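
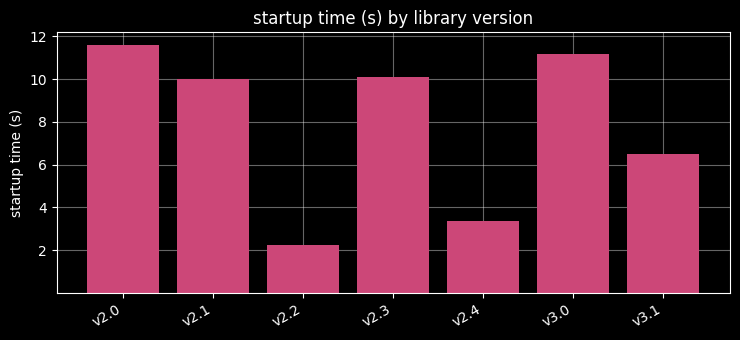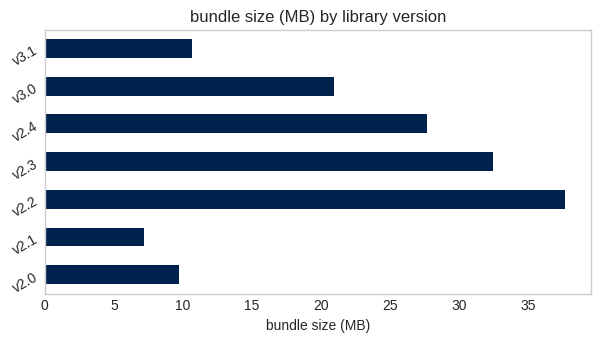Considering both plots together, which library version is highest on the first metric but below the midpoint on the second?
Chart 2 median bundle size (MB) ≈ 20; below-median library versions: v2.0, v2.1, v3.1. Among those, v2.0 has the highest startup time (s) (≈ 12).

v2.0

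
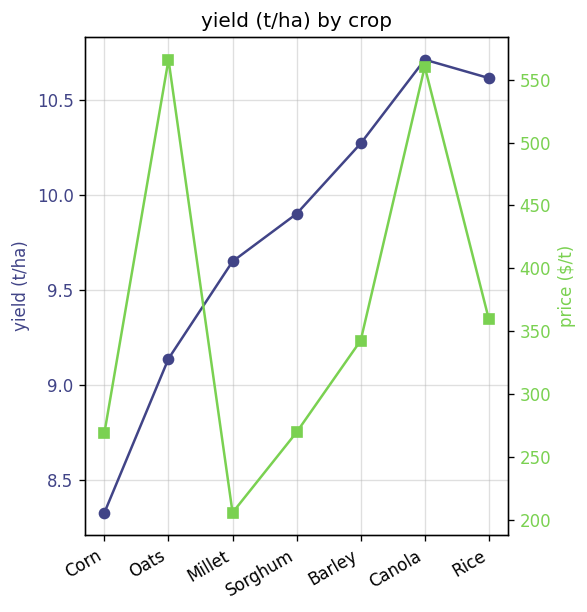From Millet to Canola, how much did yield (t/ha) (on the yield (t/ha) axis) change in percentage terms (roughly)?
≈ +12.5%

Millet ≈ 9.6, Canola ≈ 10.8; (10.8 − 9.6) / 9.6 ≈ +12.5%.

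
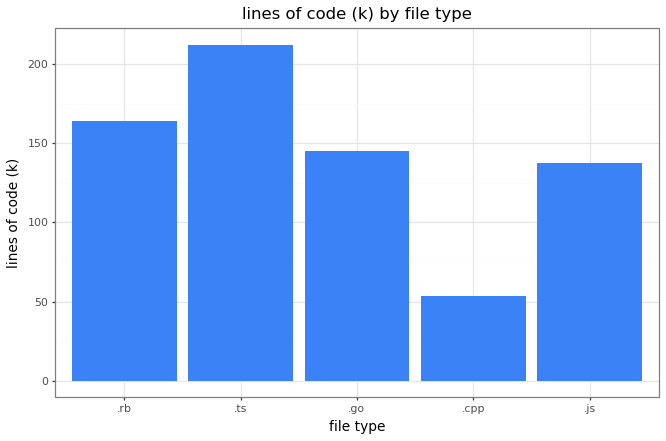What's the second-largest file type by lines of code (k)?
.rb

Top 3: .ts ≈ 220, .rb ≈ 160, .go ≈ 140.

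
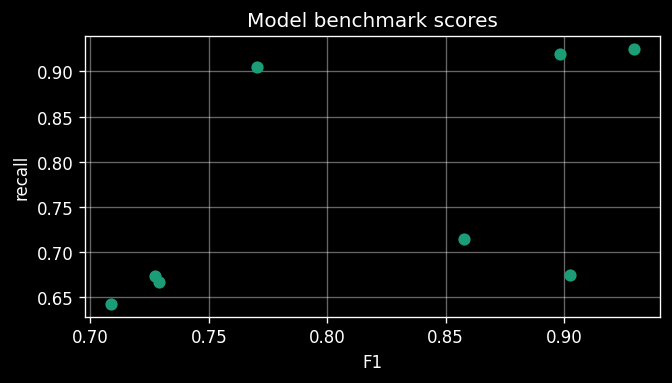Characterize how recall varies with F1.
positive, moderate

Points are positively correlated; moderate (|r| ≈ 0.5).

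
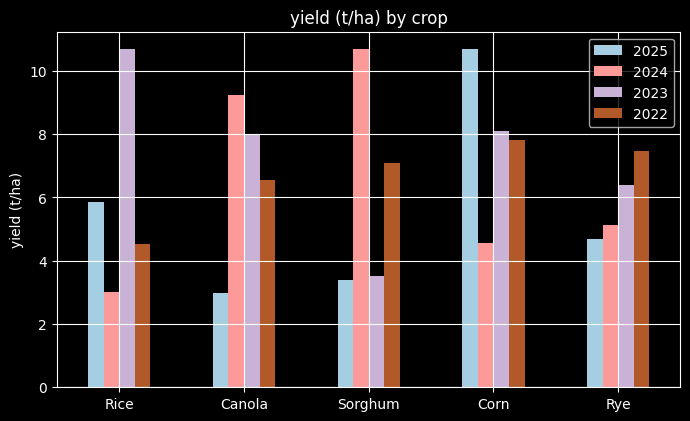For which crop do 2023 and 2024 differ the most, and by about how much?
Rice: 2023 ≈ 11, 2024 ≈ 3 → gap ≈ 8. Next-largest (Sorghum) is only ≈ 7.

Rice, ≈ 8 t/ha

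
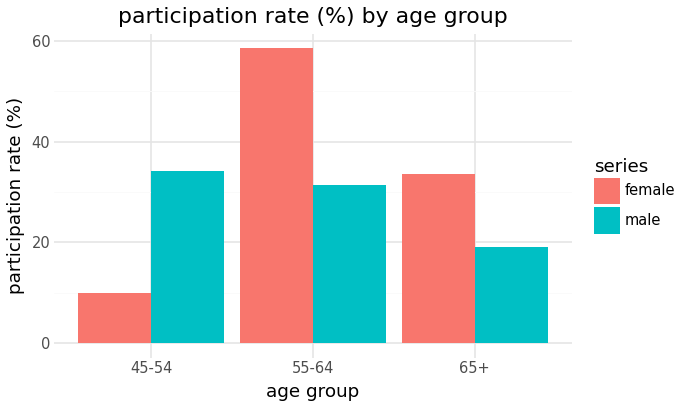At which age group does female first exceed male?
45-54: female ≈ 10 vs male ≈ 35 (not yet); 55-64: female ≈ 60 vs male ≈ 30 (first crossover).

55-64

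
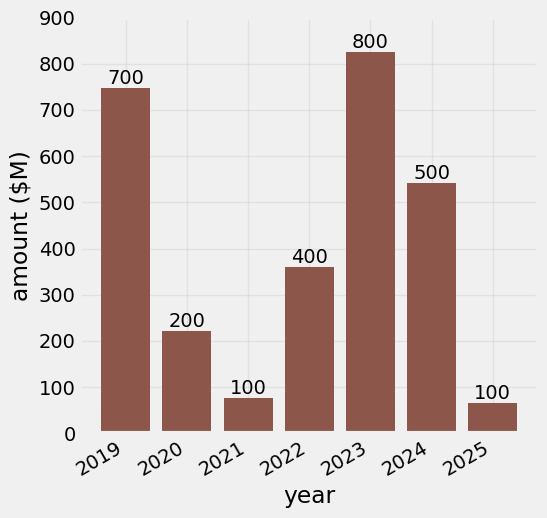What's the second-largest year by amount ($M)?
Top 3: 2023 ≈ 800, 2019 ≈ 700, 2024 ≈ 500.

2019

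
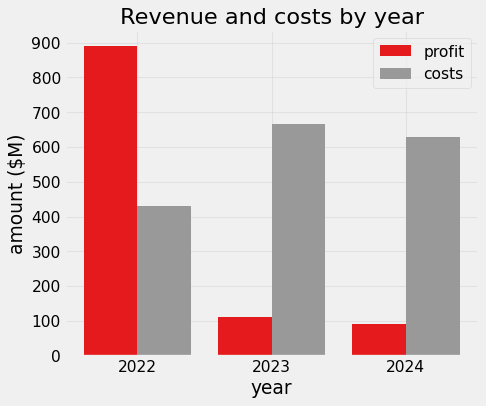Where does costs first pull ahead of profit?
2023

2022: costs ≈ 400 vs profit ≈ 900 (not yet); 2023: costs ≈ 700 vs profit ≈ 100 (first crossover).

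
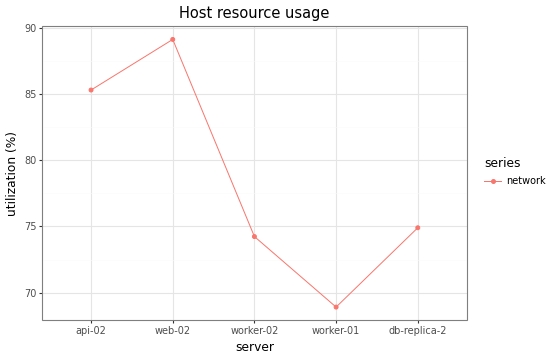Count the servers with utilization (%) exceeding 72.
4

Above 72: api-02, web-02, worker-02, db-replica-2.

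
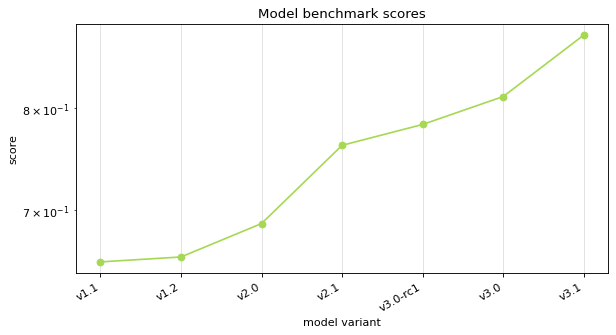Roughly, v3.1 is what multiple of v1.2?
≈ 1.33×

v3.1 ≈ 0.88, v1.2 ≈ 0.66; 0.88/0.66 ≈ 1.33.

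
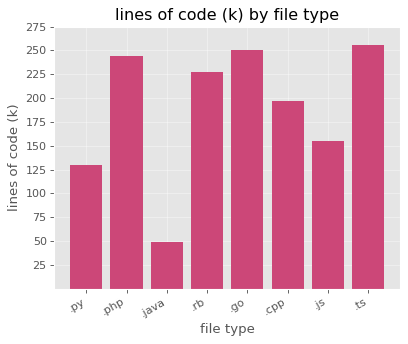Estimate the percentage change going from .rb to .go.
.rb ≈ 225, .go ≈ 250; (250 − 225) / 225 ≈ +11.1%.

≈ +11.1%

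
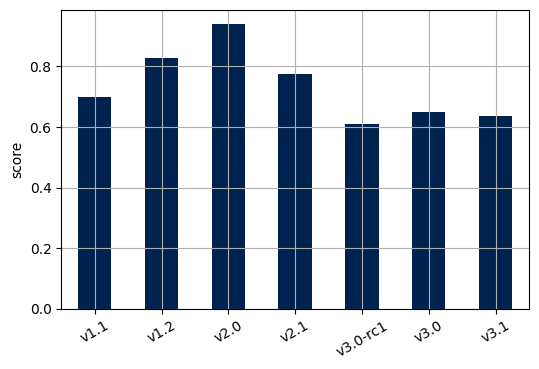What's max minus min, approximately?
≈ 0.3

Max v2.0 ≈ 0.9, min v3.0-rc1 ≈ 0.6; range ≈ 0.3.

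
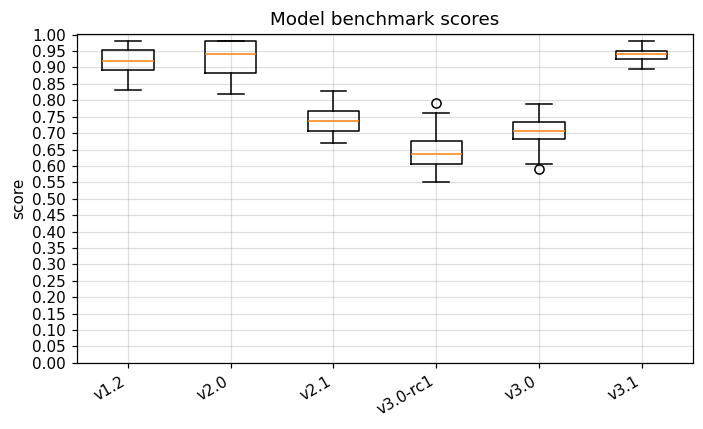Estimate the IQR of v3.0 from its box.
≈ 0.05

Q3 ≈ 0.75, Q1 ≈ 0.70; IQR ≈ 0.05.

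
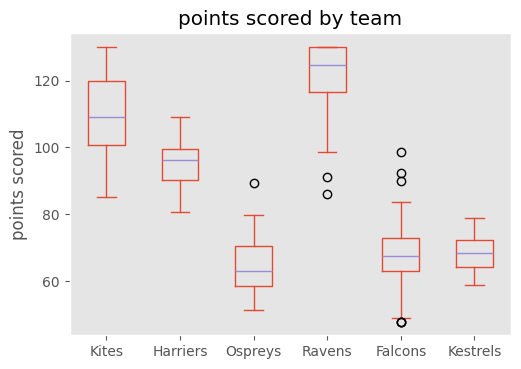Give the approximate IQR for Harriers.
Q3 ≈ 100, Q1 ≈ 90; IQR ≈ 10.

≈ 10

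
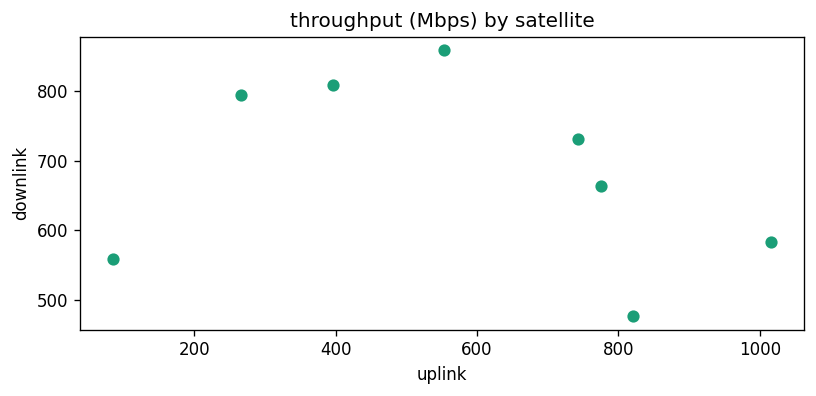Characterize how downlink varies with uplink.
negative, weak

Points are negatively correlated; weak (|r| ≈ 0.3).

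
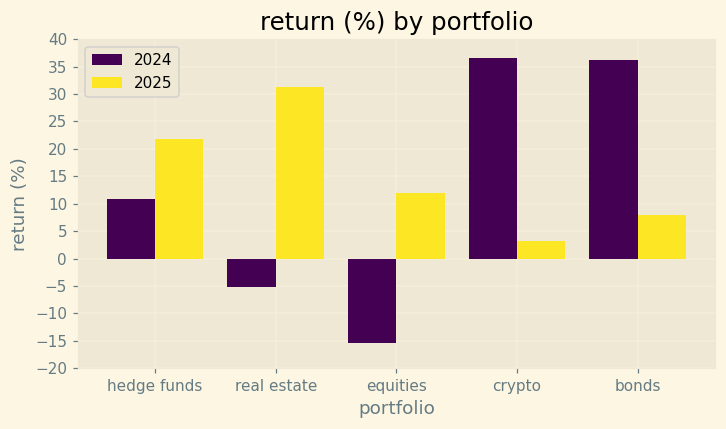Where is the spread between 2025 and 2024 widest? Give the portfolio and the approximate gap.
real estate, ≈ 35 %

real estate: 2025 ≈ 30, 2024 ≈ -5 → gap ≈ 35. Next-largest (crypto) is only ≈ 30.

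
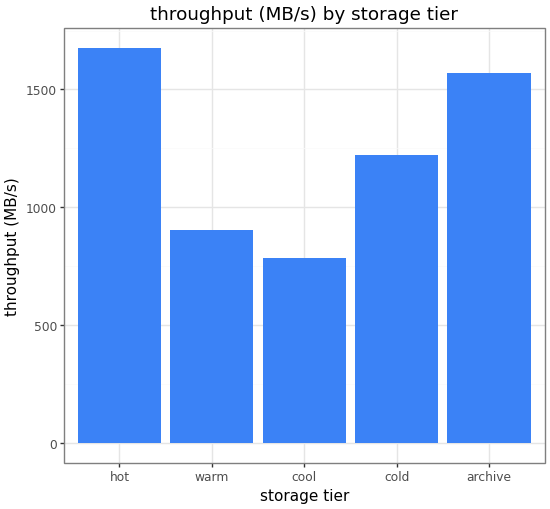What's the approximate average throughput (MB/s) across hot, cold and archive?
≈ 1467

(1600 + 1200 + 1600) / 3 ≈ 1467.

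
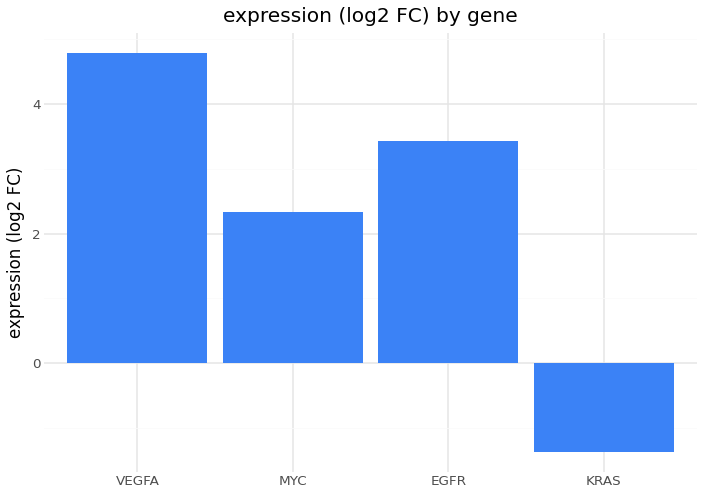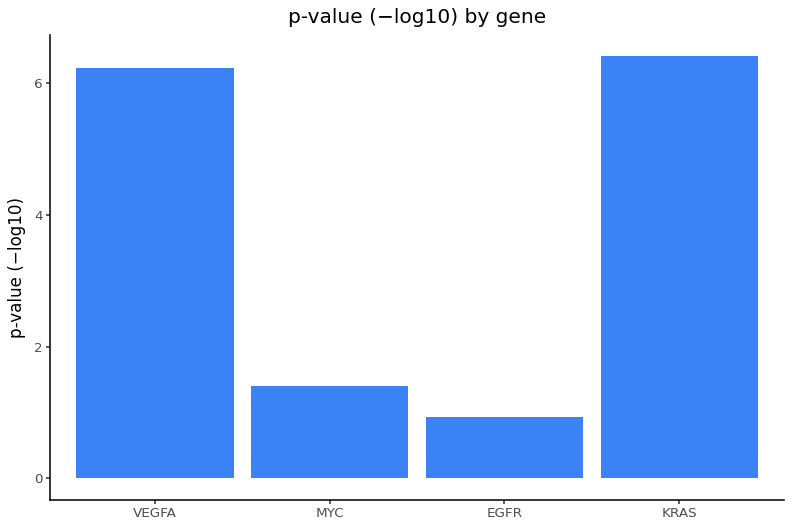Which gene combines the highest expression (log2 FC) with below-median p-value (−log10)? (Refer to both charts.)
Chart 2 median p-value (−log10) ≈ 4; below-median genes: MYC, EGFR. Among those, EGFR has the highest expression (log2 FC) (≈ 3.5).

EGFR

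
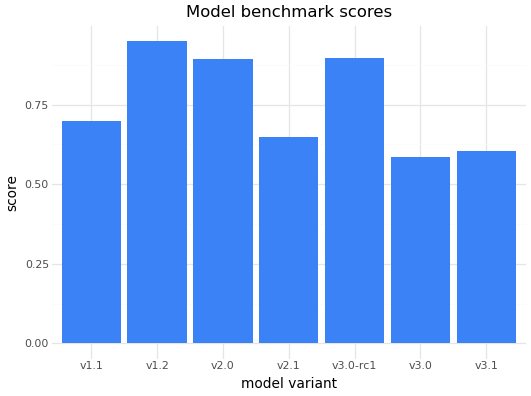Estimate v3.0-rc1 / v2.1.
v3.0-rc1 ≈ 0.9, v2.1 ≈ 0.6; 0.9/0.6 ≈ 1.5.

≈ 1.5×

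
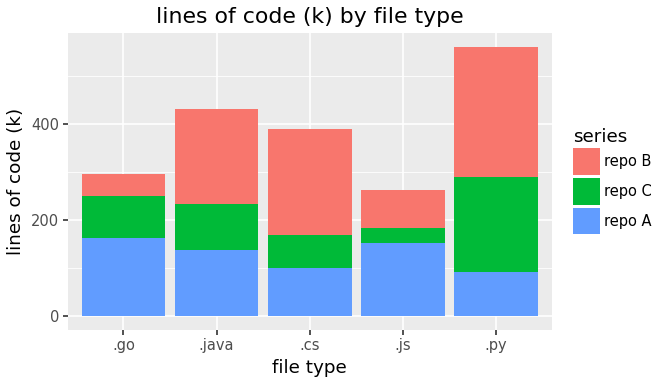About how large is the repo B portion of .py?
repo B top ≈ 550, bottom ≈ 300; segment ≈ 250.

≈ 250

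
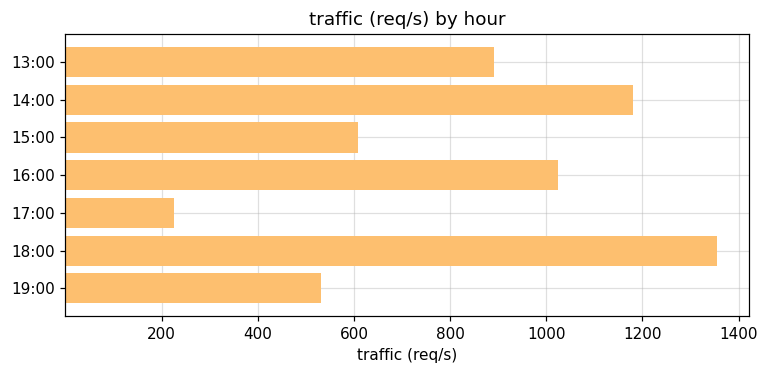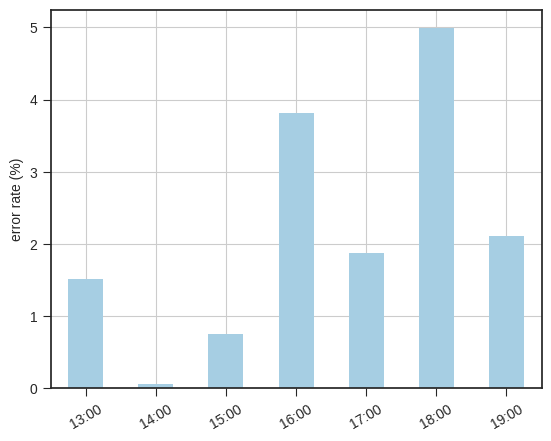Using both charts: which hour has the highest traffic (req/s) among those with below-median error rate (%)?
Chart 2 median error rate (%) ≈ 2; below-median hours: 13:00, 14:00, 15:00. Among those, 14:00 has the highest traffic (req/s) (≈ 1200).

14:00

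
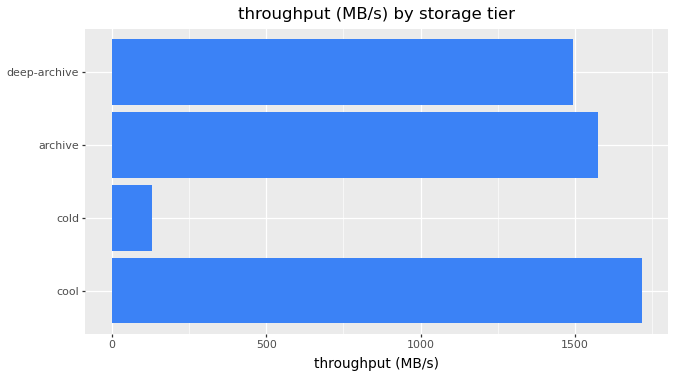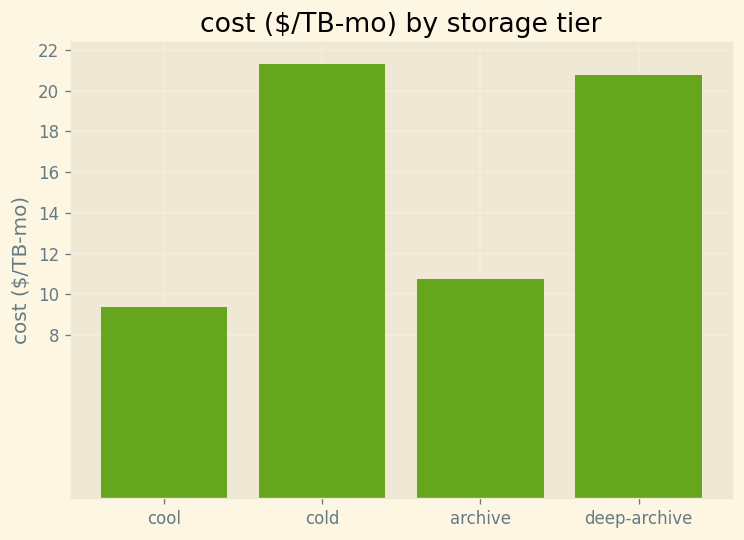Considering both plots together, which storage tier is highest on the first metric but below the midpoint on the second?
Chart 2 median cost ($/TB-mo) ≈ 16; below-median storage tiers: cool, archive. Among those, cool has the highest throughput (MB/s) (≈ 1800).

cool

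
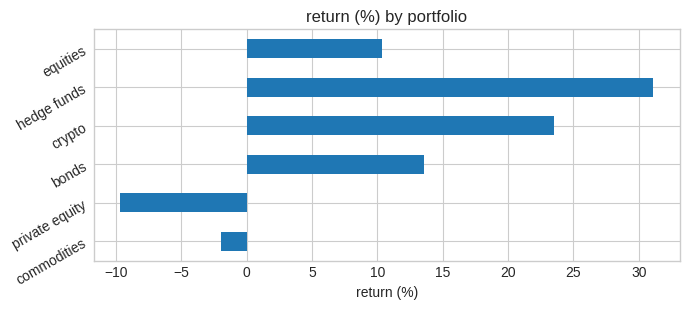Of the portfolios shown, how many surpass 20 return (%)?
Above 20: crypto, hedge funds.

2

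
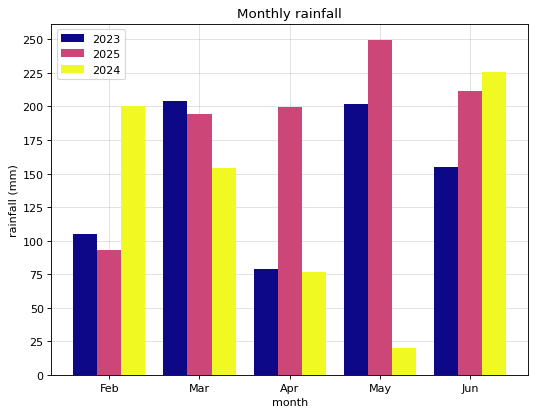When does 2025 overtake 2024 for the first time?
Mar

Feb: 2025 ≈ 100 vs 2024 ≈ 200 (not yet); Mar: 2025 ≈ 200 vs 2024 ≈ 150 (first crossover).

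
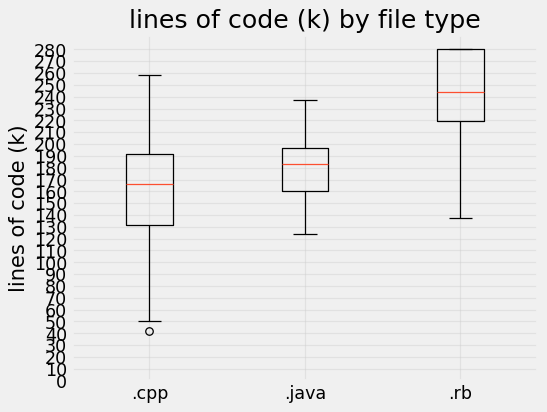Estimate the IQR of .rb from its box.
Q3 ≈ 280, Q1 ≈ 220; IQR ≈ 60.

≈ 60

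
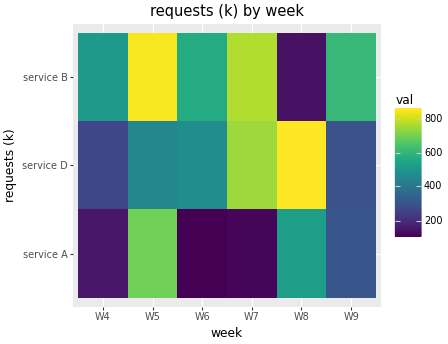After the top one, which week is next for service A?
W8

Top 3 for service A: W5 ≈ 700, W8 ≈ 500, W9 ≈ 300.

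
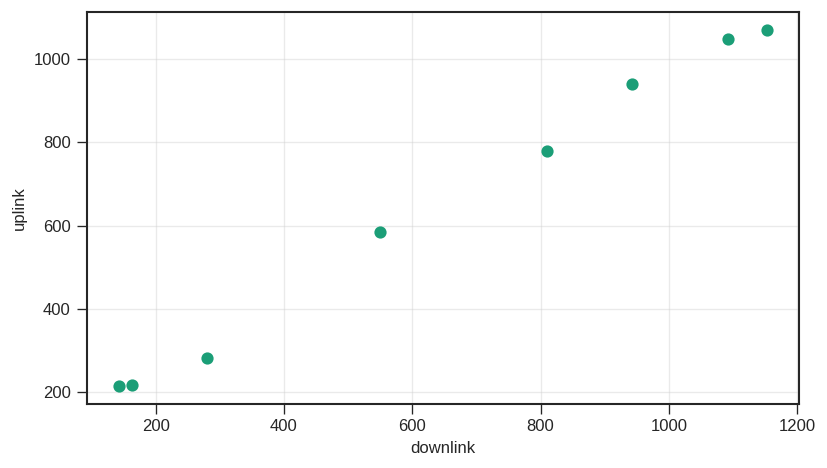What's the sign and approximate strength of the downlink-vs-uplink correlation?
positive, strong

Points are positively correlated; strong (|r| ≈ 1.0).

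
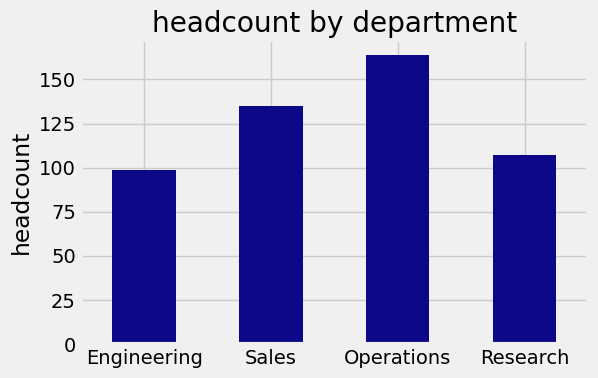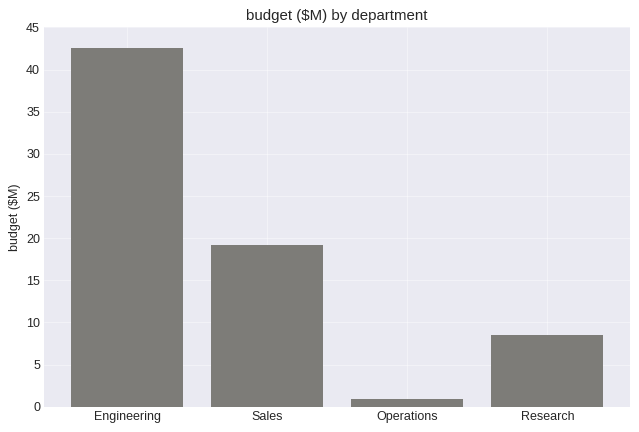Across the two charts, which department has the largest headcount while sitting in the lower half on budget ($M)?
Operations

Chart 2 median budget ($M) ≈ 15; below-median departments: Operations, Research. Among those, Operations has the highest headcount (≈ 160).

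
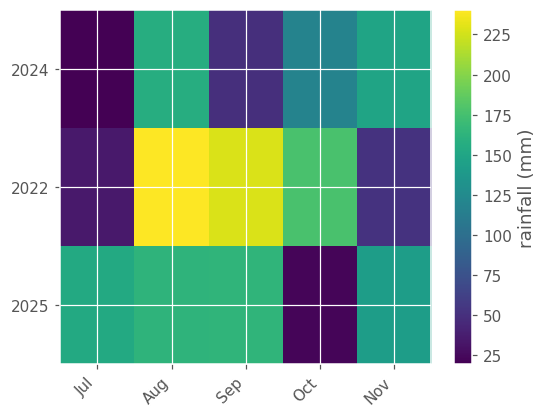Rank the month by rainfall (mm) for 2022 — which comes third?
Oct

Top 4 for 2022: Aug ≈ 240, Sep ≈ 220, Oct ≈ 180, Nov ≈ 60.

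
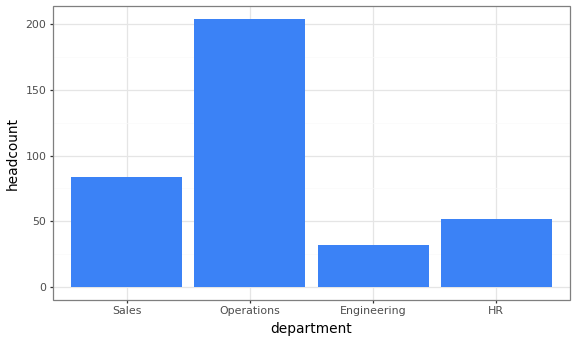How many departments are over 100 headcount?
Above 100: Operations.

1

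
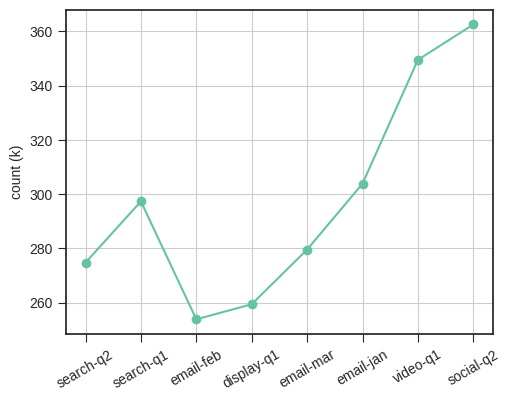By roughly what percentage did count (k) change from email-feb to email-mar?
≈ +12%

email-feb ≈ 250, email-mar ≈ 280; (280 − 250) / 250 ≈ +12%.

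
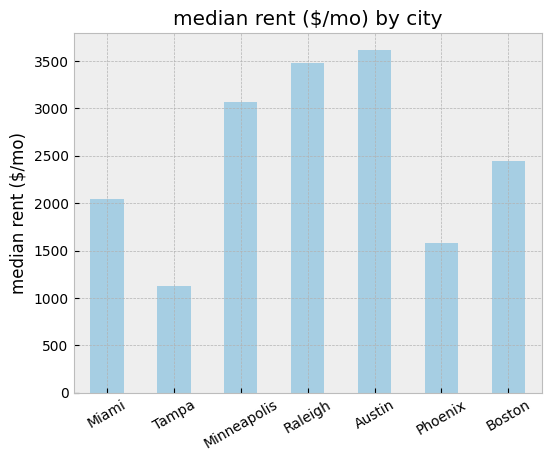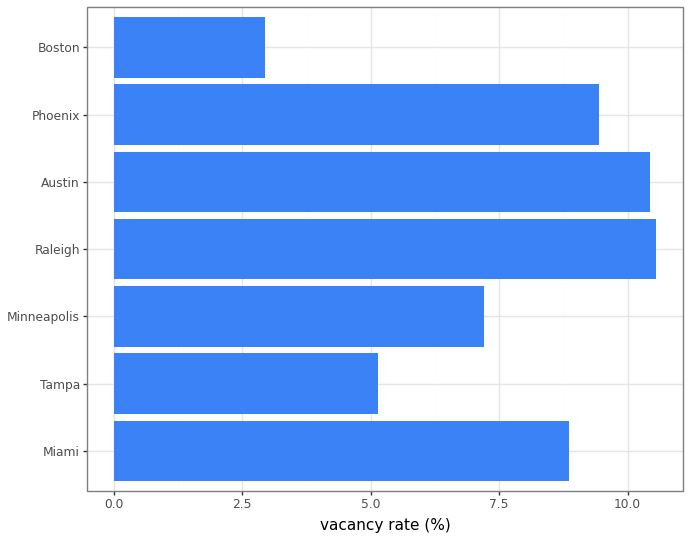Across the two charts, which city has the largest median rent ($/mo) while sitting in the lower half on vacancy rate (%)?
Minneapolis

Chart 2 median vacancy rate (%) ≈ 9; below-median cities: Tampa, Minneapolis, Boston. Among those, Minneapolis has the highest median rent ($/mo) (≈ 3000).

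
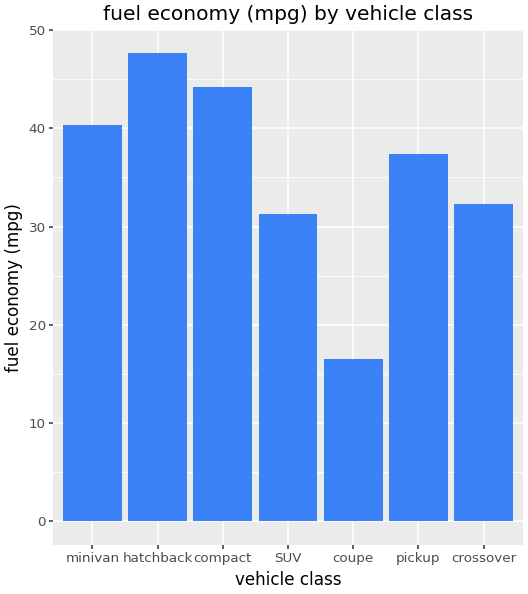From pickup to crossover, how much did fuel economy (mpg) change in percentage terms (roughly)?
pickup ≈ 35, crossover ≈ 30; (30 − 35) / 35 ≈ -14.3%.

≈ -14.3%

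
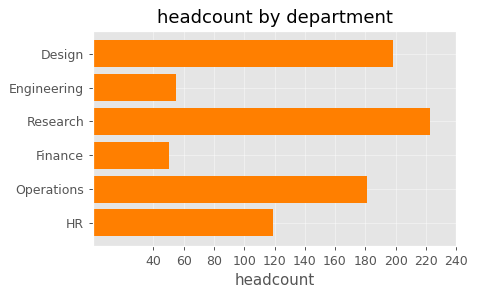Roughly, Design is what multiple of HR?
Design ≈ 200, HR ≈ 120; 200/120 ≈ 1.67.

≈ 1.67×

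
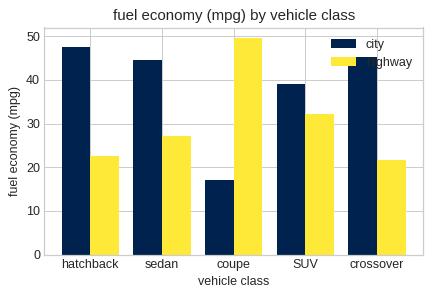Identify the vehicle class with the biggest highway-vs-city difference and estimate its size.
coupe: highway ≈ 50, city ≈ 15 → gap ≈ 35. Next-largest (hatchback) is only ≈ 30.

coupe, ≈ 35 mpg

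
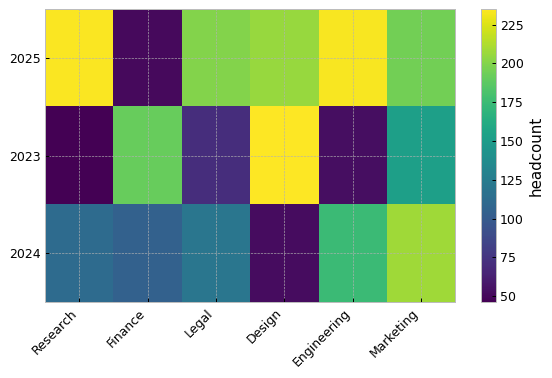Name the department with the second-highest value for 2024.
Top 3 for 2024: Marketing ≈ 200, Engineering ≈ 180, Legal ≈ 120.

Engineering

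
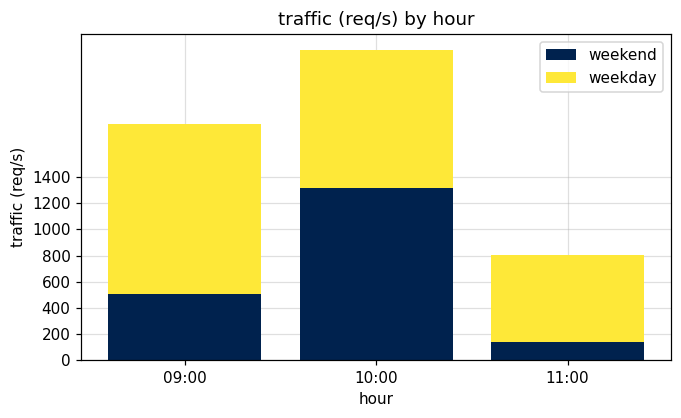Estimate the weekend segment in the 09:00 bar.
weekend top ≈ 600, bottom ≈ 0; segment ≈ 600.

≈ 600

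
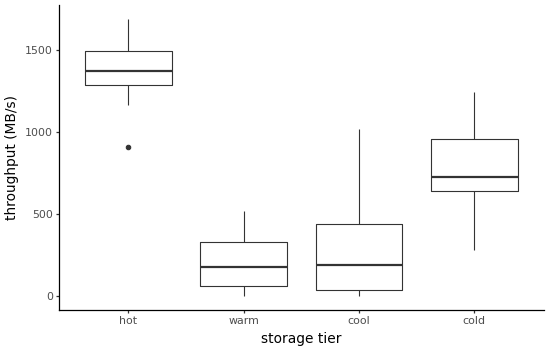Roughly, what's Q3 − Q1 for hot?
≈ 200

Q3 ≈ 1400, Q1 ≈ 1200; IQR ≈ 200.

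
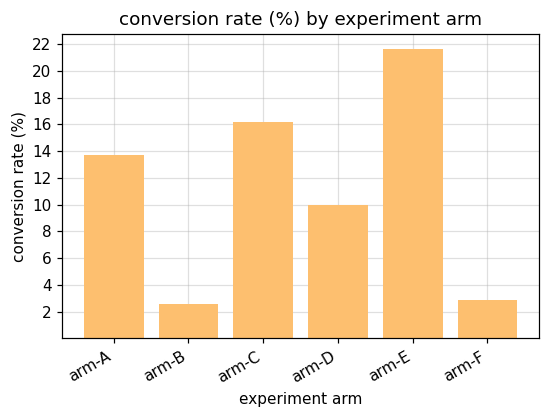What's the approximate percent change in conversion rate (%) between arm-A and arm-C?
arm-A ≈ 14, arm-C ≈ 16; (16 − 14) / 14 ≈ +14.3%.

≈ +14.3%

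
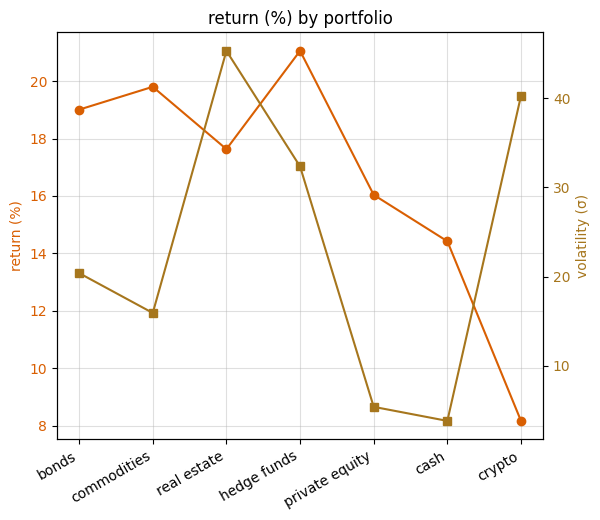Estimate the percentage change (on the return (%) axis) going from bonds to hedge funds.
bonds ≈ 20, hedge funds ≈ 22; (22 − 20) / 20 ≈ +10%.

≈ +10%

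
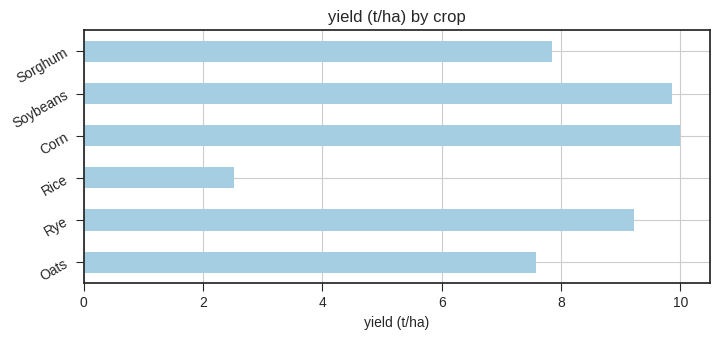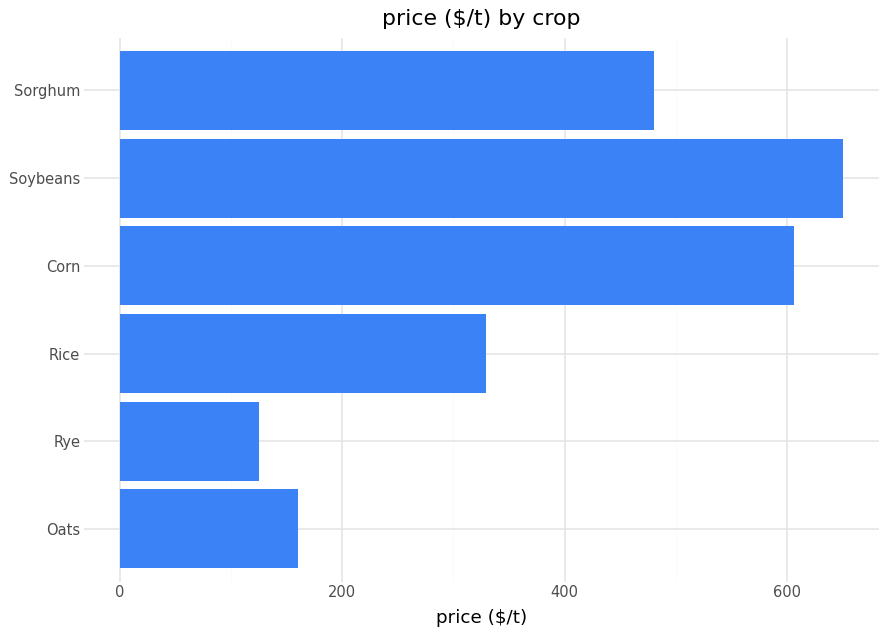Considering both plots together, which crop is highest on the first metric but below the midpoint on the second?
Chart 2 median price ($/t) ≈ 400; below-median crops: Oats, Rye, Rice. Among those, Rye has the highest yield (t/ha) (≈ 9).

Rye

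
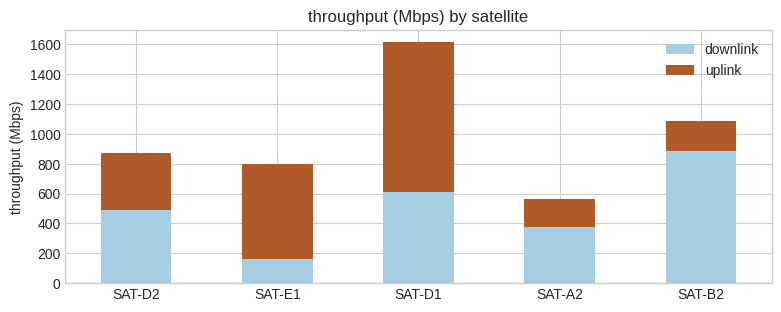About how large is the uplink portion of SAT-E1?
uplink top ≈ 800, bottom ≈ 200; segment ≈ 600.

≈ 600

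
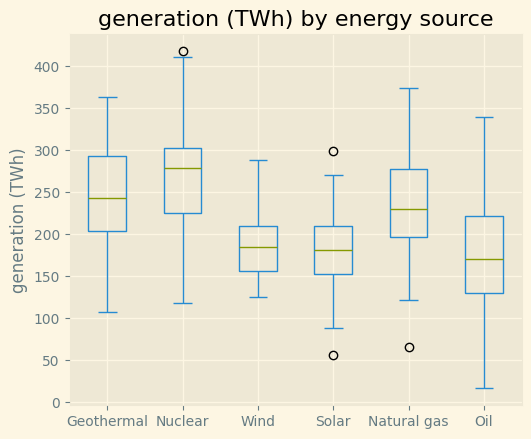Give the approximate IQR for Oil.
≈ 90

Q3 ≈ 220, Q1 ≈ 130; IQR ≈ 90.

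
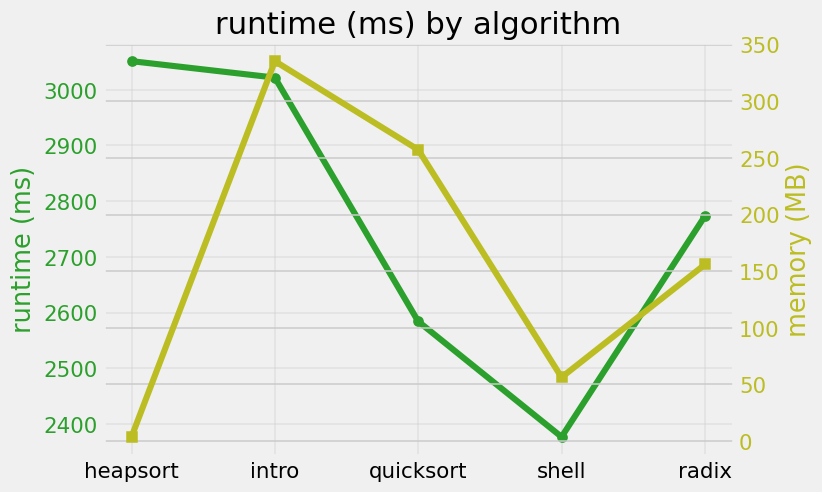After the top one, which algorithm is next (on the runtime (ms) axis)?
Top 3 (on the runtime (ms) axis): heapsort ≈ 3100, intro ≈ 3000, radix ≈ 2800.

intro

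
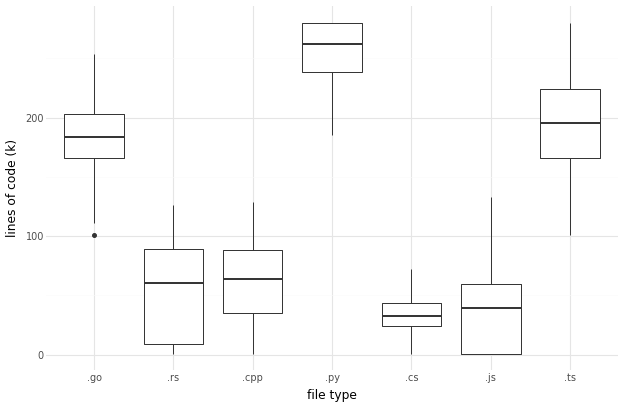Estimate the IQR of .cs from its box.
Q3 ≈ 40, Q1 ≈ 20; IQR ≈ 20.

≈ 20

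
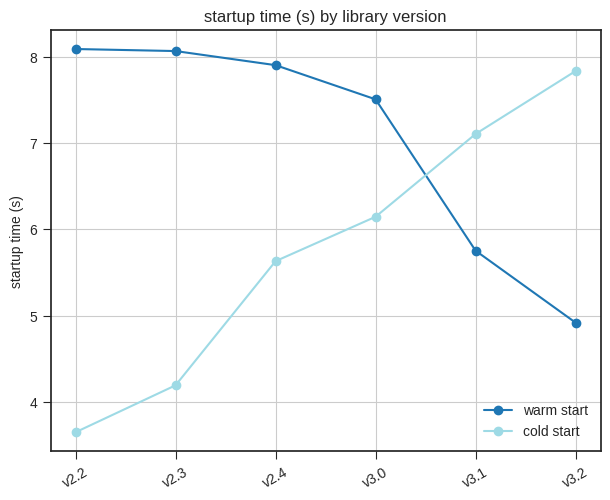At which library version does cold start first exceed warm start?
v3.0: cold start ≈ 6.0 vs warm start ≈ 7.5 (not yet); v3.1: cold start ≈ 7.0 vs warm start ≈ 6.0 (first crossover).

v3.1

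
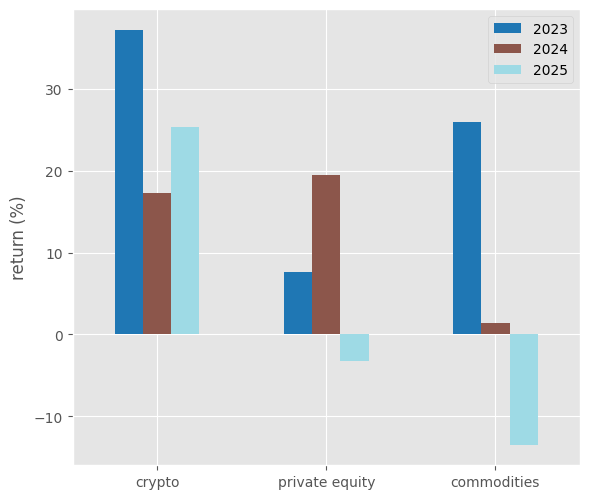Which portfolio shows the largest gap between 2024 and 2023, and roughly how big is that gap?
commodities: 2024 ≈ 0, 2023 ≈ 25 → gap ≈ 25. Next-largest (crypto) is only ≈ 20.

commodities, ≈ 25 %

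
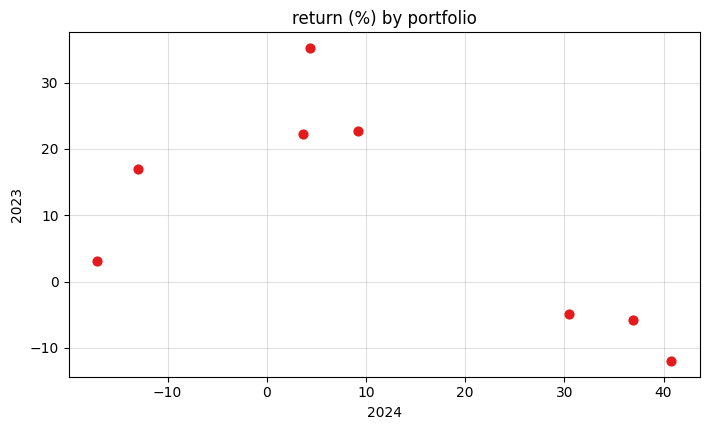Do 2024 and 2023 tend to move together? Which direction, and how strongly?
negative, moderate

Points are negatively correlated; moderate (|r| ≈ 0.6).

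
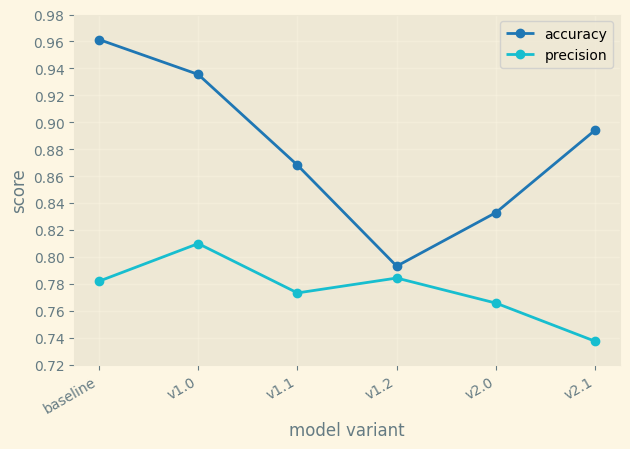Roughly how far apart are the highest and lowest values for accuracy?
Max baseline ≈ 0.96, min v1.2 ≈ 0.80; range ≈ 0.16.

≈ 0.16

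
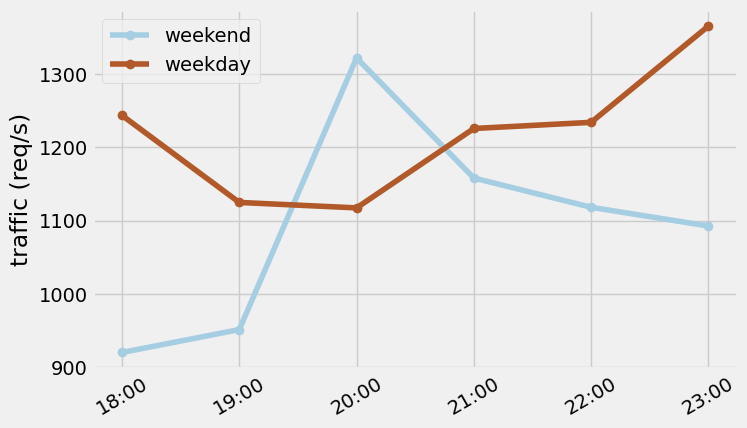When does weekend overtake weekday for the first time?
19:00: weekend ≈ 950 vs weekday ≈ 1100 (not yet); 20:00: weekend ≈ 1300 vs weekday ≈ 1100 (first crossover).

20:00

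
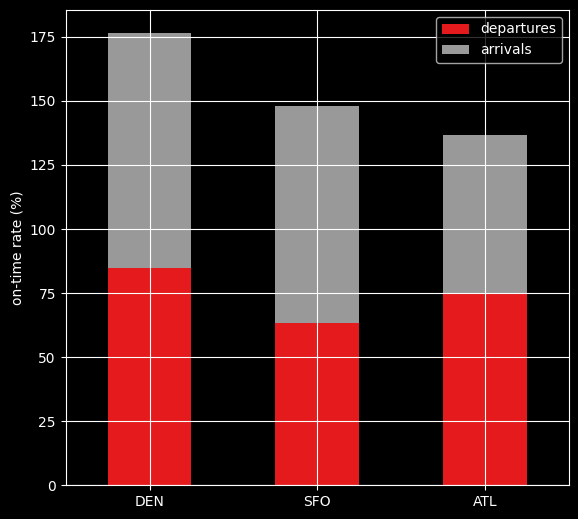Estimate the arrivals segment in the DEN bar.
≈ 100

arrivals top ≈ 180, bottom ≈ 80; segment ≈ 100.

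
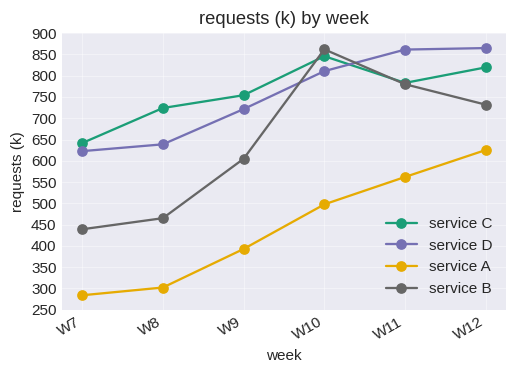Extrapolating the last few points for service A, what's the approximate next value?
≈ 725

Last three: 500, 550, 650 → slope ≈ 75/step → next ≈ 725.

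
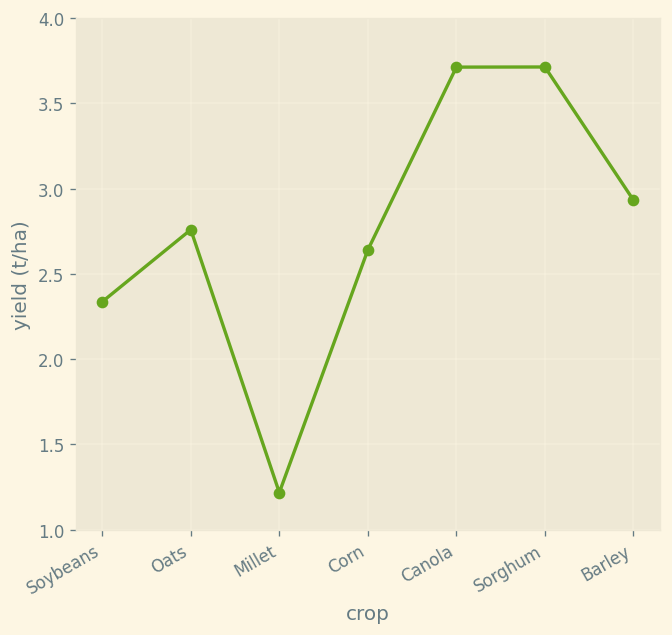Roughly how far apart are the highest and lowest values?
≈ 2.5

Max Sorghum ≈ 3.5, min Millet ≈ 1.0; range ≈ 2.5.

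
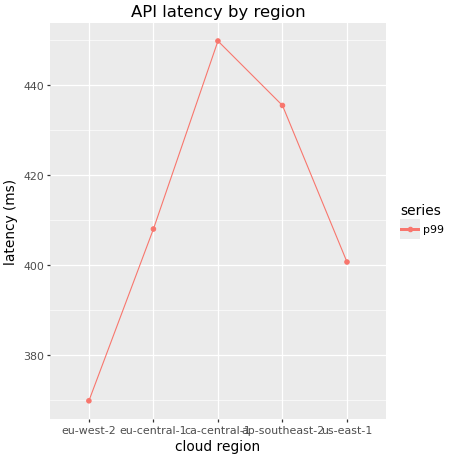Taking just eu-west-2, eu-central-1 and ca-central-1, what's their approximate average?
≈ 410

(370 + 410 + 450) / 3 ≈ 410.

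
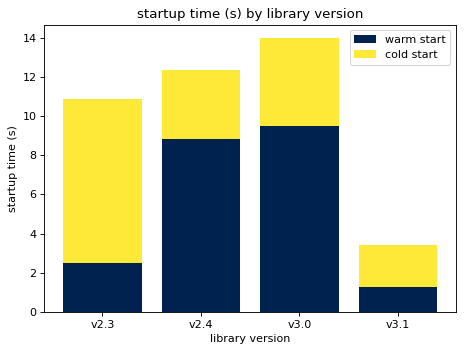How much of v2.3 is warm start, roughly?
≈ 2

warm start top ≈ 2, bottom ≈ 0; segment ≈ 2.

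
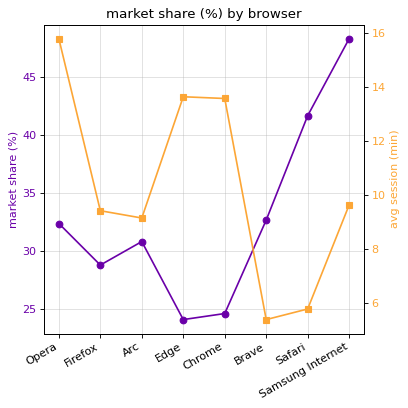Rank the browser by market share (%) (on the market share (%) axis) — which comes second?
Safari

Top 3 (on the market share (%) axis): Samsung Internet ≈ 50, Safari ≈ 40, Brave ≈ 35.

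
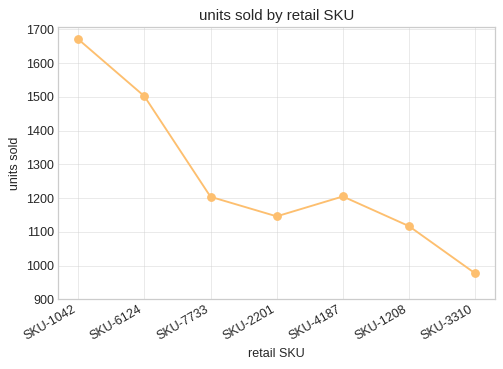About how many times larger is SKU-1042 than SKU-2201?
SKU-1042 ≈ 1700, SKU-2201 ≈ 1100; 1700/1100 ≈ 1.55.

≈ 1.55×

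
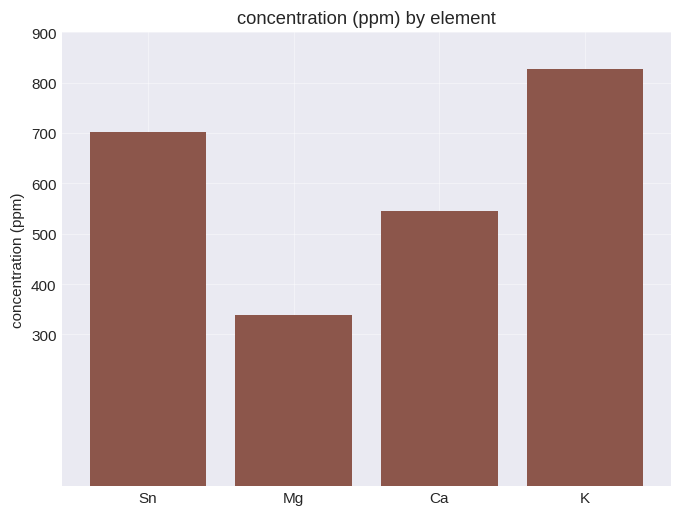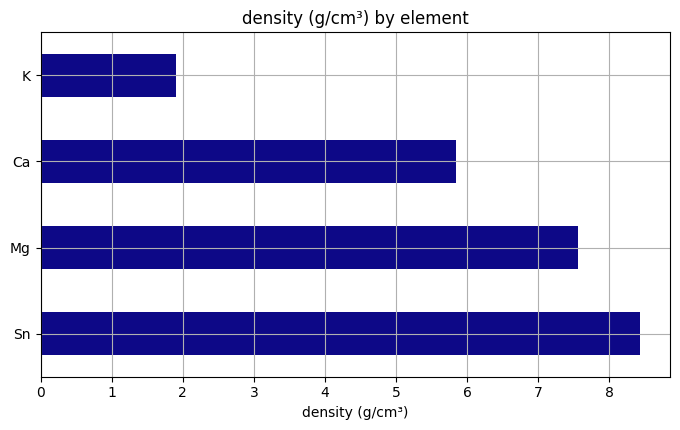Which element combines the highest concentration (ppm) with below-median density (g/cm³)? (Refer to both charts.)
Chart 2 median density (g/cm³) ≈ 7; below-median elements: Ca, K. Among those, K has the highest concentration (ppm) (≈ 800).

K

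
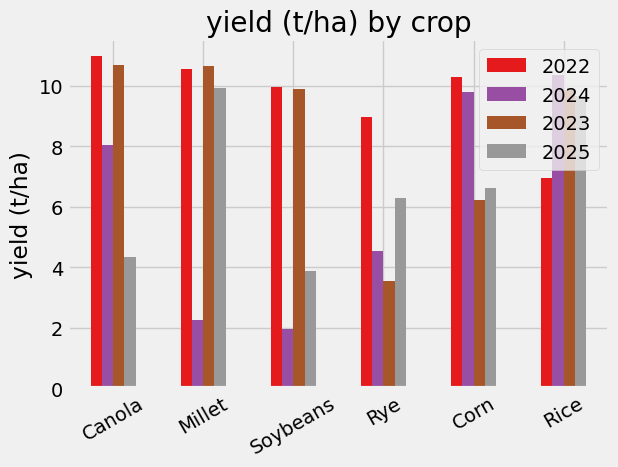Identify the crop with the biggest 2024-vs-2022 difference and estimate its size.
Millet: 2024 ≈ 2, 2022 ≈ 11 → gap ≈ 9. Next-largest (Soybeans) is only ≈ 8.

Millet, ≈ 9 t/ha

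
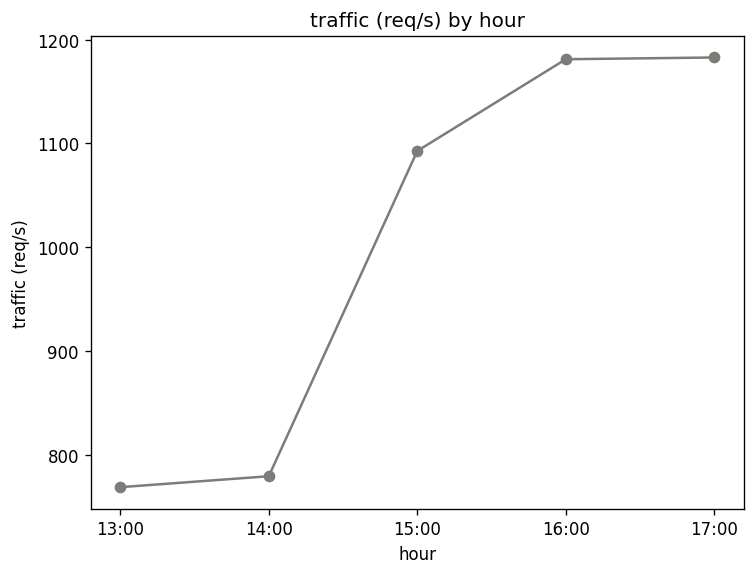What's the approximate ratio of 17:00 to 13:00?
17:00 ≈ 1200, 13:00 ≈ 750; 1200/750 ≈ 1.6.

≈ 1.6×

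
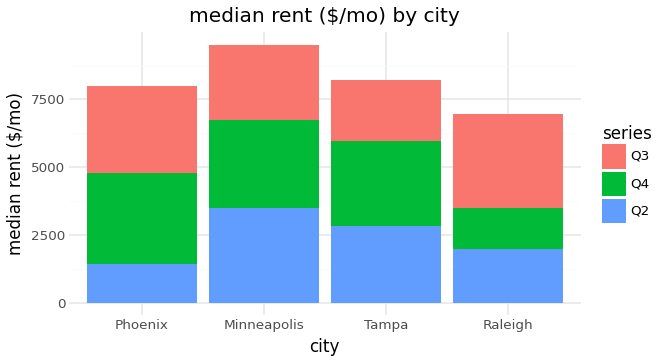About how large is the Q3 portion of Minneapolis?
Q3 top ≈ 10000, bottom ≈ 7000; segment ≈ 3000.

≈ 3000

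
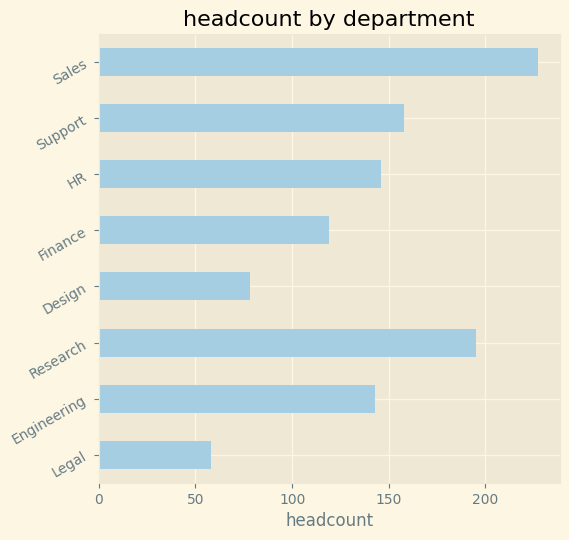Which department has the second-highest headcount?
Top 3: Sales ≈ 220, Research ≈ 200, Support ≈ 160.

Research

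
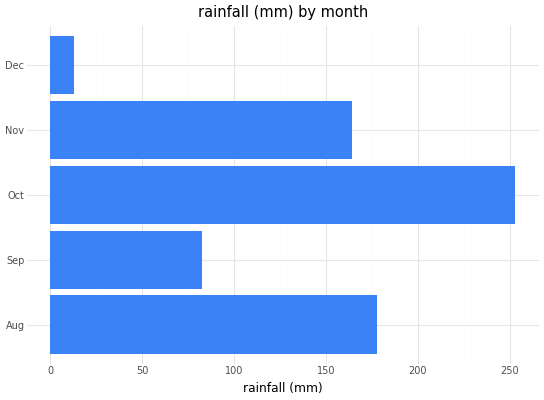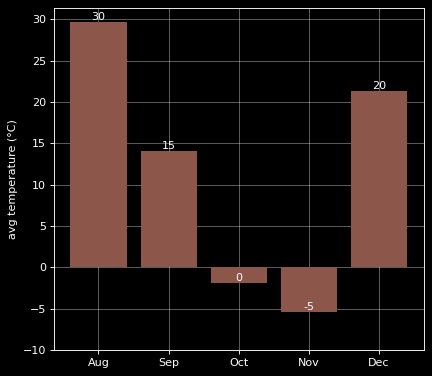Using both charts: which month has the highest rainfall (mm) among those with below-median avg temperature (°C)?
Oct

Chart 2 median avg temperature (°C) ≈ 15; below-median months: Oct, Nov. Among those, Oct has the highest rainfall (mm) (≈ 250).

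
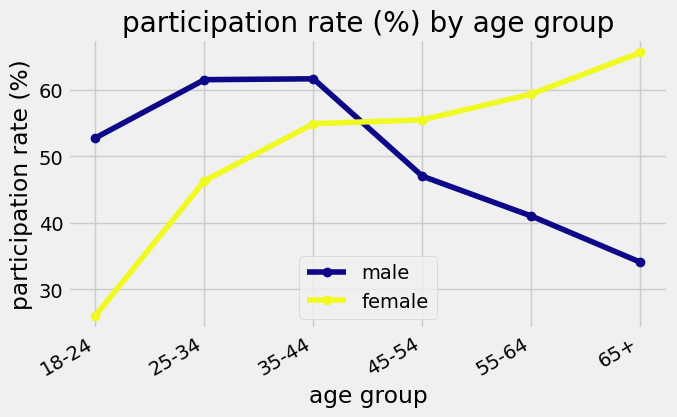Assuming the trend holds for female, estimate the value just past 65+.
≈ 70

Last three: 55, 60, 65 → slope ≈ 5/step → next ≈ 70.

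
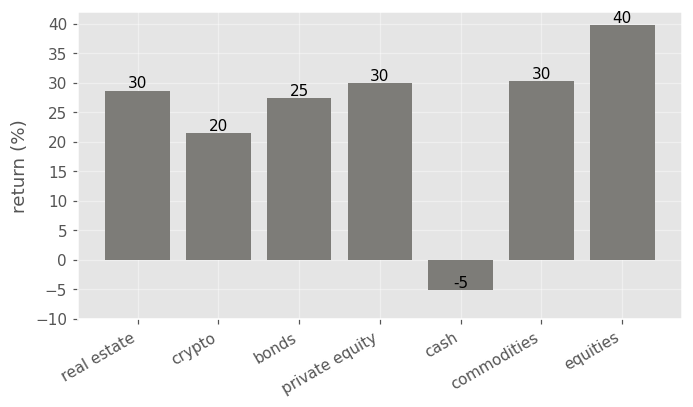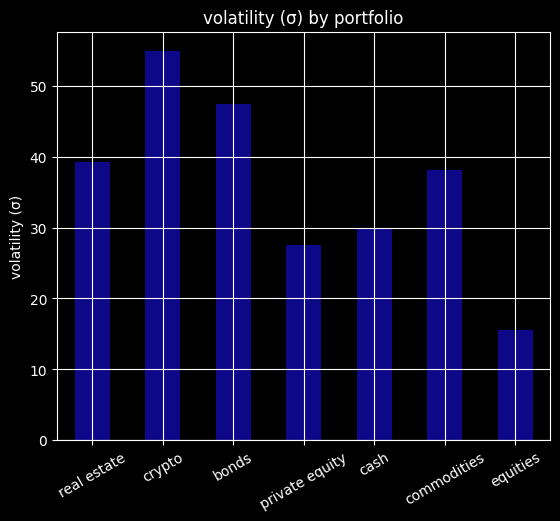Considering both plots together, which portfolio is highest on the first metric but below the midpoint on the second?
equities

Chart 2 median volatility (σ) ≈ 40; below-median portfolios: private equity, cash, equities. Among those, equities has the highest return (%) (≈ 40).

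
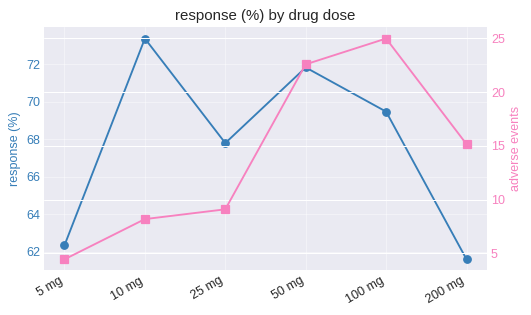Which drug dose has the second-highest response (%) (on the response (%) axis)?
Top 3 (on the response (%) axis): 10 mg ≈ 73, 50 mg ≈ 72, 100 mg ≈ 69.

50 mg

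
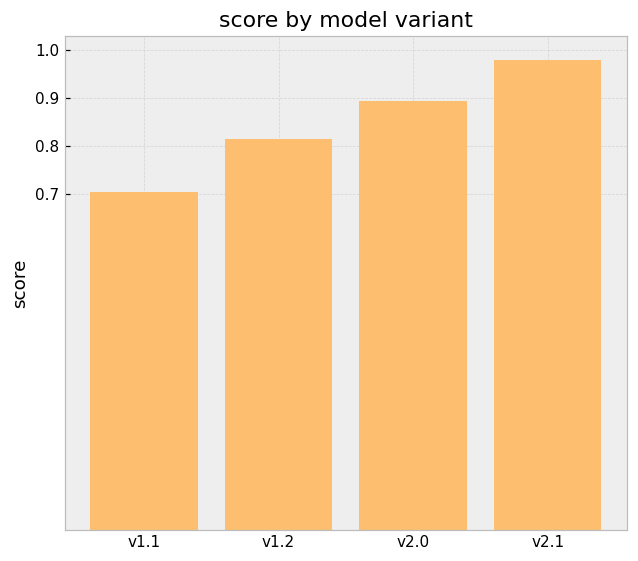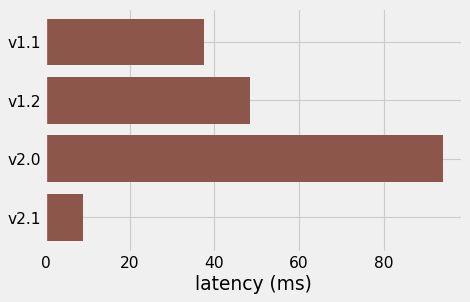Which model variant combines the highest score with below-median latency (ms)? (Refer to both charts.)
v2.1

Chart 2 median latency (ms) ≈ 40; below-median model variants: v1.1, v2.1. Among those, v2.1 has the highest score (≈ 1).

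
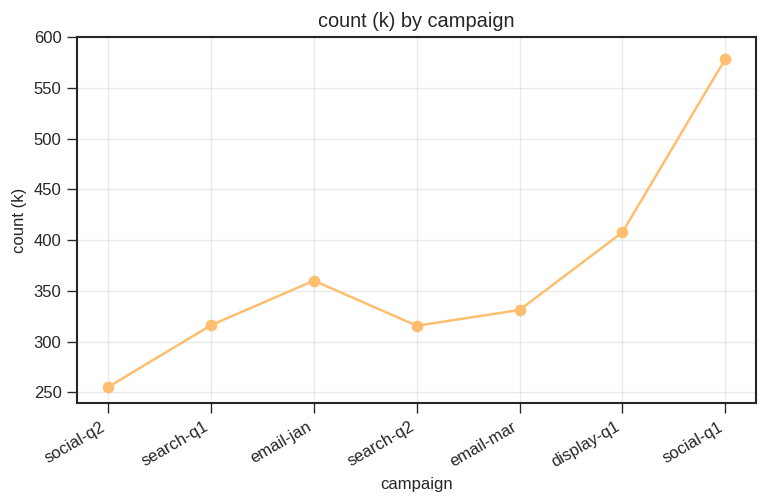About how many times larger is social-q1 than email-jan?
≈ 1.71×

social-q1 ≈ 600, email-jan ≈ 350; 600/350 ≈ 1.71.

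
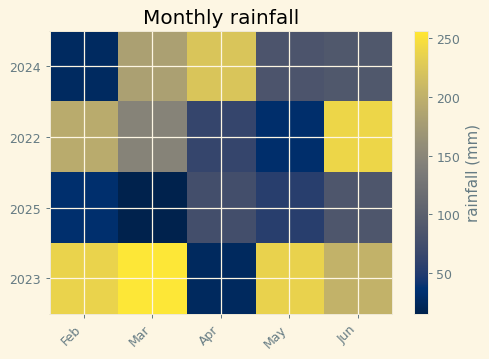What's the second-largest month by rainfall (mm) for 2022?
Top 3 for 2022: Jun ≈ 250, Feb ≈ 200, Mar ≈ 150.

Feb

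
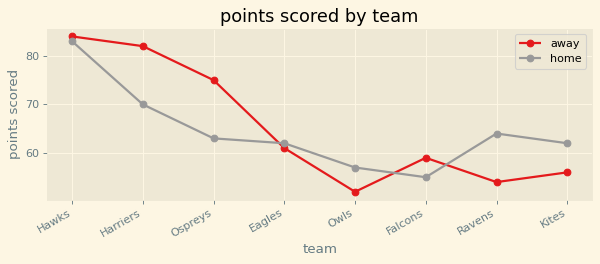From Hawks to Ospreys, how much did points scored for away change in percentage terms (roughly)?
≈ -11.8%

Hawks ≈ 85, Ospreys ≈ 75; (75 − 85) / 85 ≈ -11.8%.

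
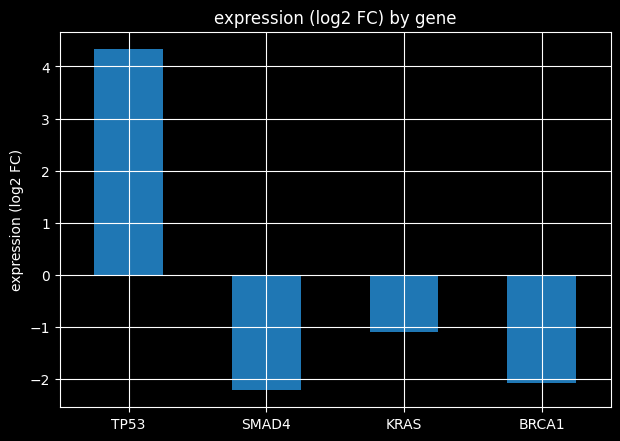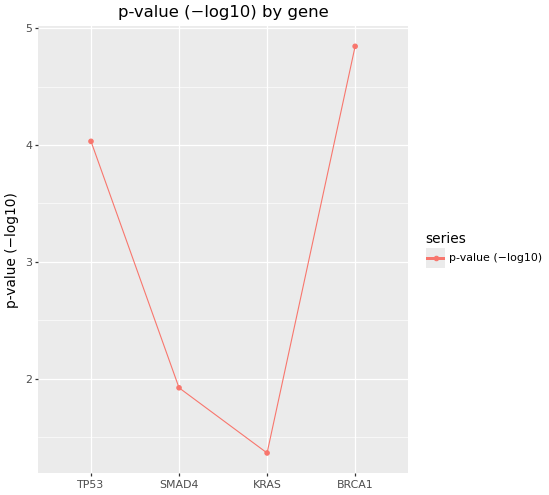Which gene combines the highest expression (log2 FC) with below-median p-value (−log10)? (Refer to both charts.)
KRAS

Chart 2 median p-value (−log10) ≈ 3; below-median genes: SMAD4, KRAS. Among those, KRAS has the highest expression (log2 FC) (≈ -1).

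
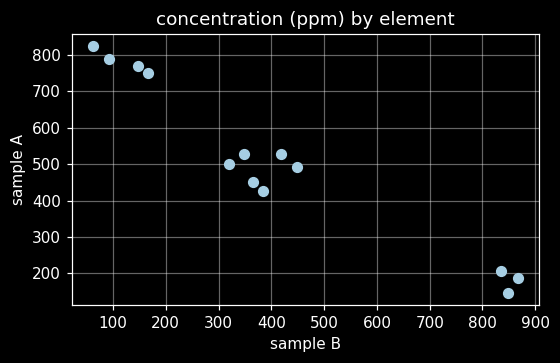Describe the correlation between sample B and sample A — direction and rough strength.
negative, strong

Points are negatively correlated; strong (|r| ≈ 1.0).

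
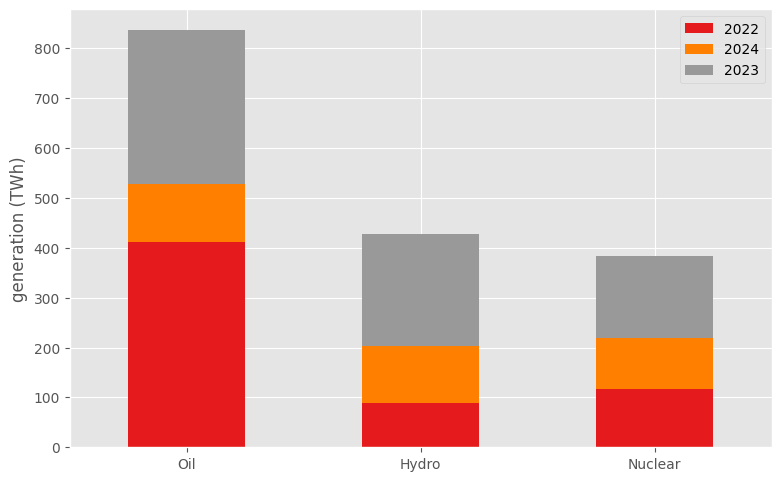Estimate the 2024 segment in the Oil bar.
≈ 100

2024 top ≈ 500, bottom ≈ 400; segment ≈ 100.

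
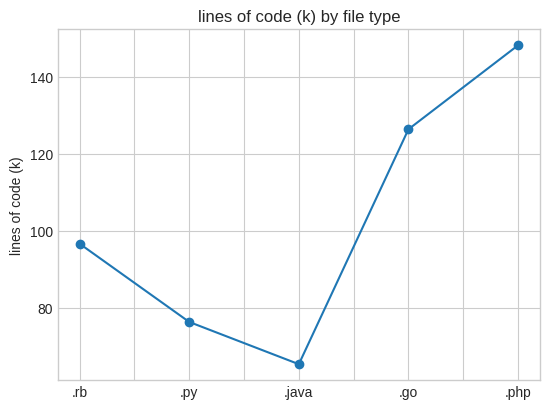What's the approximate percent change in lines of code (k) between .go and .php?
≈ +15.4%

.go ≈ 130, .php ≈ 150; (150 − 130) / 130 ≈ +15.4%.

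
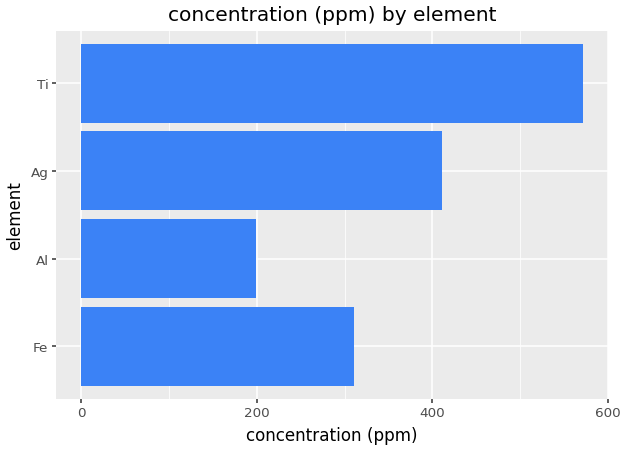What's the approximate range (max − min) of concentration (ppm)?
Max Ti ≈ 550, min Al ≈ 200; range ≈ 350.

≈ 350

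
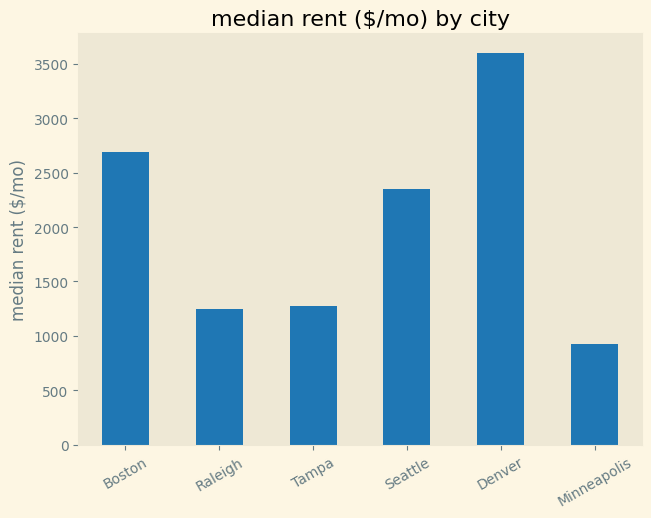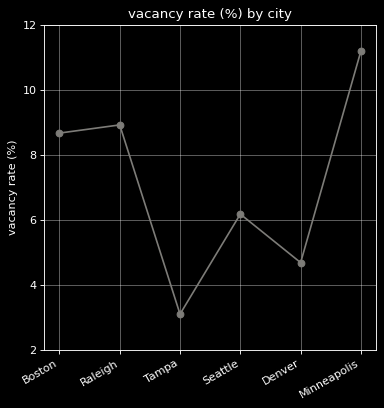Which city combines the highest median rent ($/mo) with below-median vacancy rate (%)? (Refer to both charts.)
Denver

Chart 2 median vacancy rate (%) ≈ 8; below-median cities: Tampa, Seattle, Denver. Among those, Denver has the highest median rent ($/mo) (≈ 3500).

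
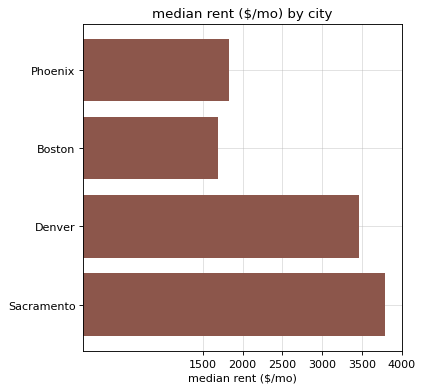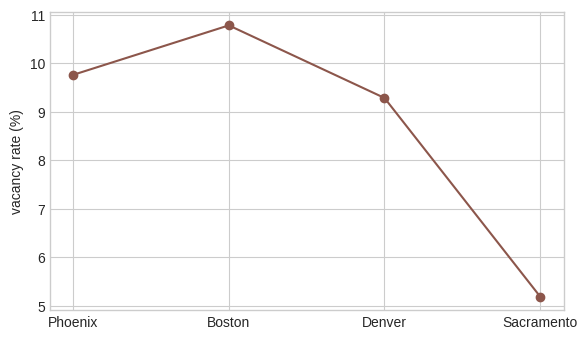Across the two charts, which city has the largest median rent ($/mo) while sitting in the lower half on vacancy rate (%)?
Chart 2 median vacancy rate (%) ≈ 10; below-median cities: Denver, Sacramento. Among those, Sacramento has the highest median rent ($/mo) (≈ 4000).

Sacramento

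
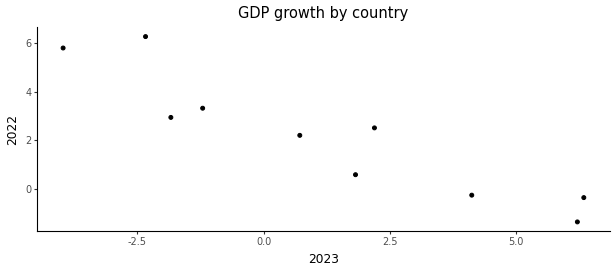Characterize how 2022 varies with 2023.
Points are negatively correlated; strong (|r| ≈ 0.9).

negative, strong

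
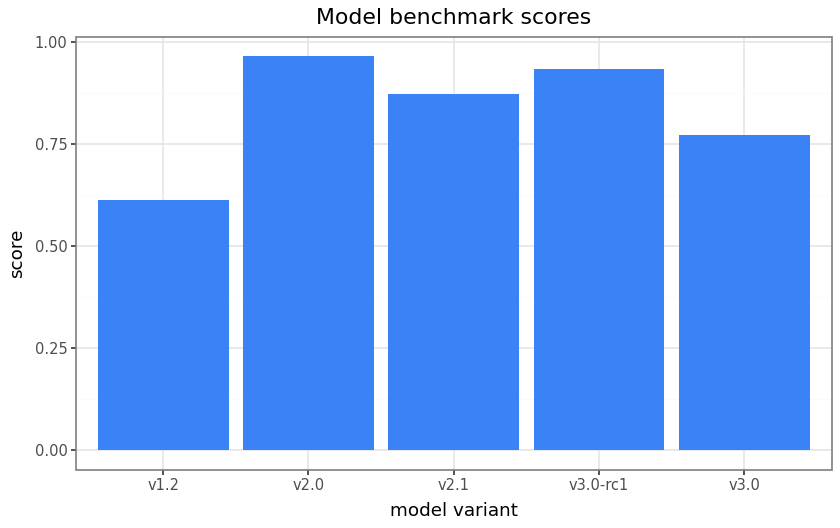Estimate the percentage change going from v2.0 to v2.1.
v2.0 ≈ 1.0, v2.1 ≈ 0.9; (0.9 − 1.0) / 1.0 ≈ -10%.

≈ -10%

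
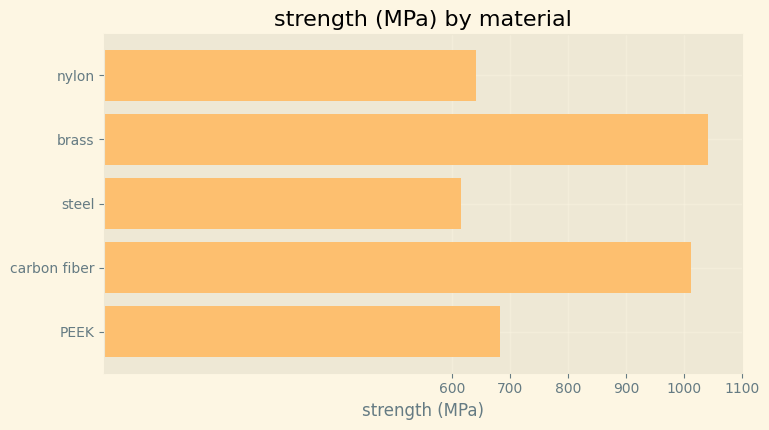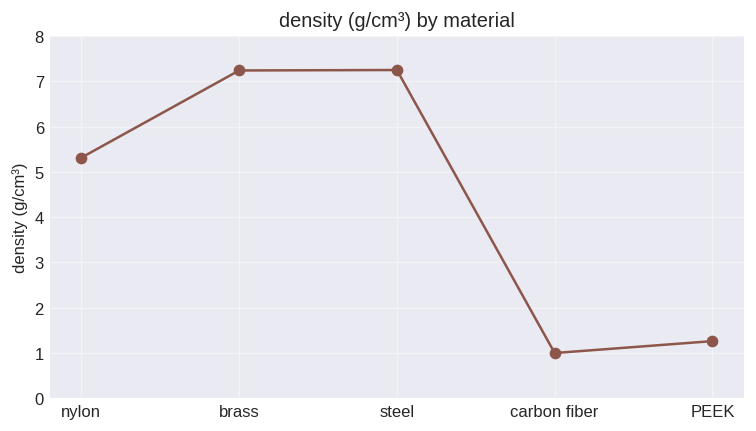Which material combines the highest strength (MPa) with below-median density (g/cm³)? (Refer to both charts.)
carbon fiber

Chart 2 median density (g/cm³) ≈ 5; below-median materials: carbon fiber, PEEK. Among those, carbon fiber has the highest strength (MPa) (≈ 1000).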